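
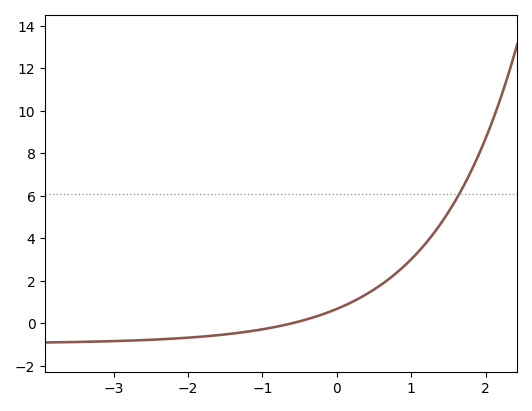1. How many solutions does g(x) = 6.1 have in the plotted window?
1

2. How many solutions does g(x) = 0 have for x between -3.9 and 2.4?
1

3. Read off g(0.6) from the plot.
1.8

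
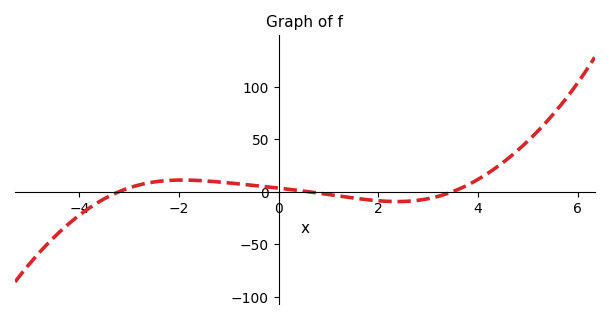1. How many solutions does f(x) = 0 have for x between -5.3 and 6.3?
3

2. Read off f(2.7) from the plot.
-10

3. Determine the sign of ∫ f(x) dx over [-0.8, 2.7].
negative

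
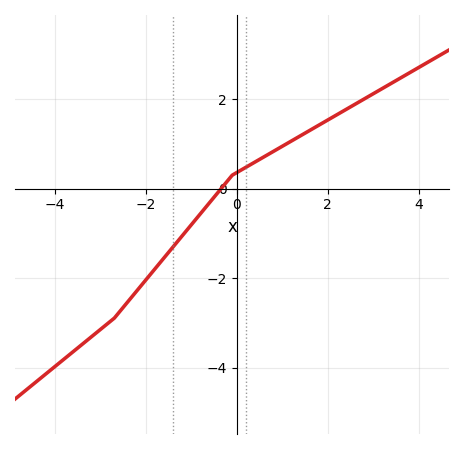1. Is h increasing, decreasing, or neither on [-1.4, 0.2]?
increasing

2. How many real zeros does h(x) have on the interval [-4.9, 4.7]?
1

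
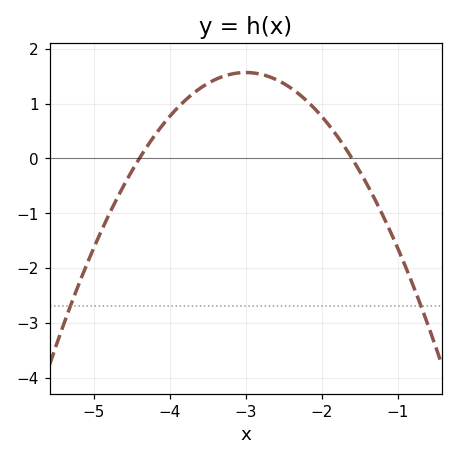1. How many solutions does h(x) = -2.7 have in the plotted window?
2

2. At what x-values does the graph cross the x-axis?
-4.4, -1.6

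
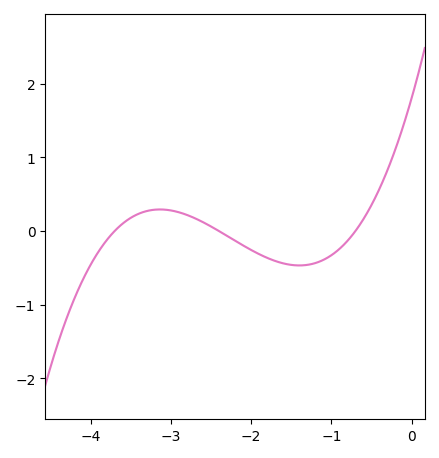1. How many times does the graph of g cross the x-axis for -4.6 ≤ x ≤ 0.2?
3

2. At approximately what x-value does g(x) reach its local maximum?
-3.14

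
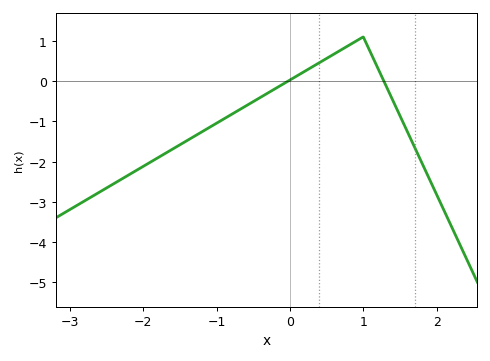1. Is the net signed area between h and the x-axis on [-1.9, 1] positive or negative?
negative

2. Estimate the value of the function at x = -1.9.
-2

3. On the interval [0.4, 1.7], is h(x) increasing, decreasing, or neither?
neither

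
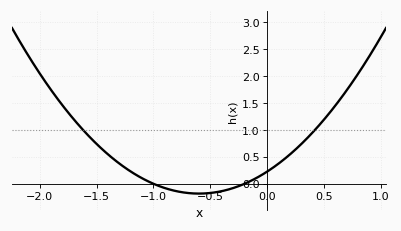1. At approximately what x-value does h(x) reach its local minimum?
-0.6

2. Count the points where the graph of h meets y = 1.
2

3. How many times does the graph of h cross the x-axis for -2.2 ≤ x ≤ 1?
2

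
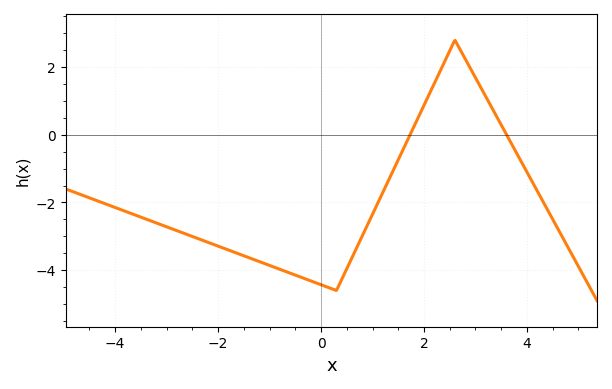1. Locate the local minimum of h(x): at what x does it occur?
0.299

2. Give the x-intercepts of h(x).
1.73, 3.6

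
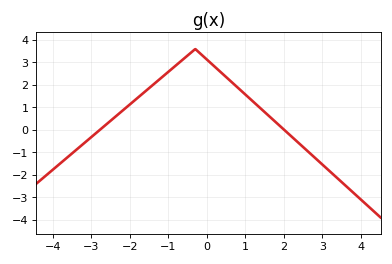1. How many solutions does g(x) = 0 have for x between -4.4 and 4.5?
2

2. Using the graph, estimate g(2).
0.016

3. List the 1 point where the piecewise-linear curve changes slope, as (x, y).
(-0.3, 3.6)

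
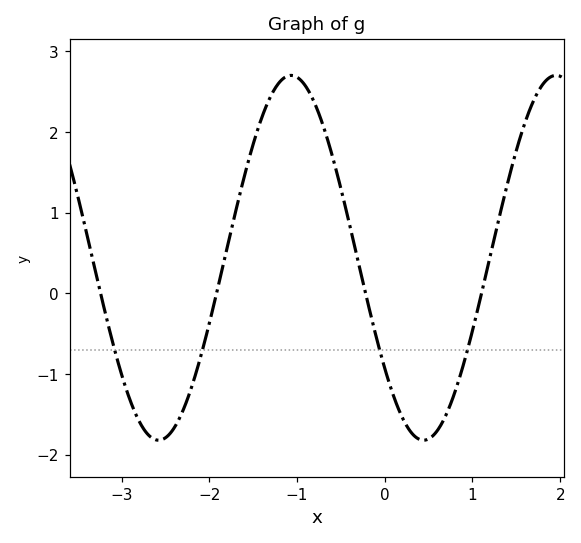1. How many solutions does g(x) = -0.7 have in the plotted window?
4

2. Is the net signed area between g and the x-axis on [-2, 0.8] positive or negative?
positive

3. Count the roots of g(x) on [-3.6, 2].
4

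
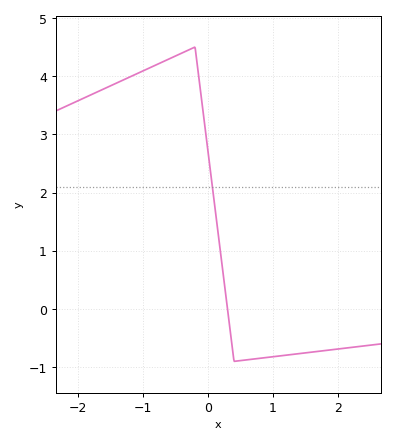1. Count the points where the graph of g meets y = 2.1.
1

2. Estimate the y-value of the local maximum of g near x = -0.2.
4.5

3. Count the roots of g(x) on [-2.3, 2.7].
1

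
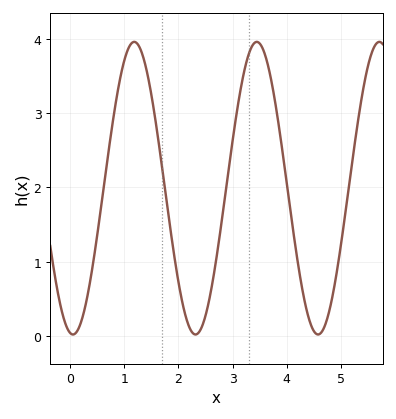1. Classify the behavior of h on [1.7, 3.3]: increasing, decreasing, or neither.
neither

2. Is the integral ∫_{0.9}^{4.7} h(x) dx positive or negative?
positive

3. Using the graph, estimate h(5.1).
1.72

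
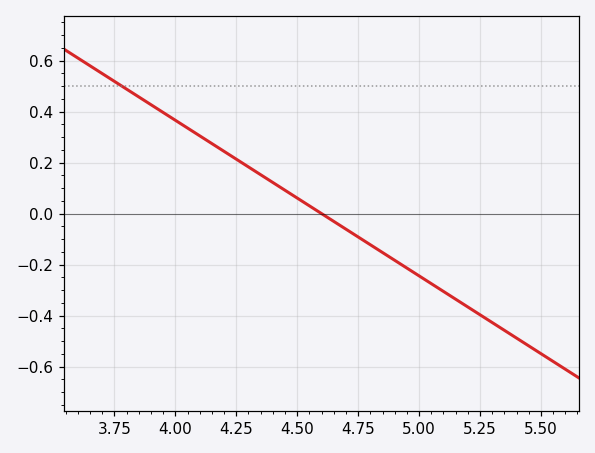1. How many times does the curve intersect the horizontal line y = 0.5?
1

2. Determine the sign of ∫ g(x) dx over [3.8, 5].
positive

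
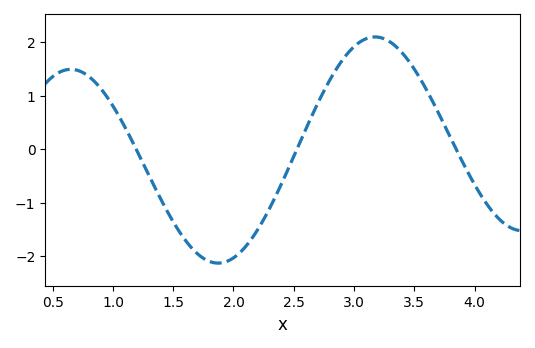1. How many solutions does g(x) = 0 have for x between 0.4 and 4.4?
3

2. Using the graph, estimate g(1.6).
-1.7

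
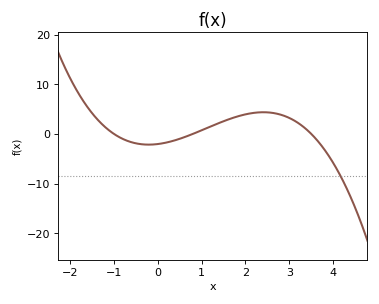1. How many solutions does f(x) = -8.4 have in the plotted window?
1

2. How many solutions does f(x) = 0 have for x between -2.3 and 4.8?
3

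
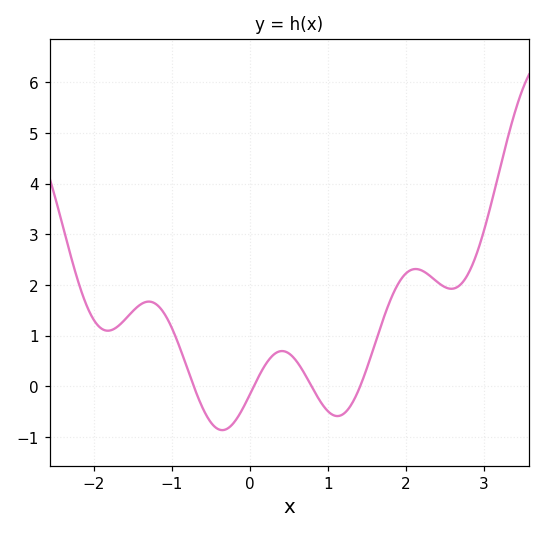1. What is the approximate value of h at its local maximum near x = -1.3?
1.7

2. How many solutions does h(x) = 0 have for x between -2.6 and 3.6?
4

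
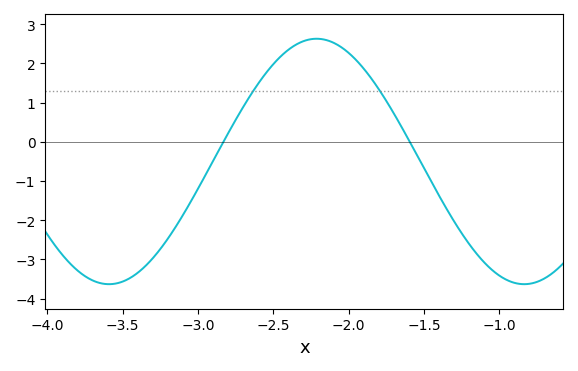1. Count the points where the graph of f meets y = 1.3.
2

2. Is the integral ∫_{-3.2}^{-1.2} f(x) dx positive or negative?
positive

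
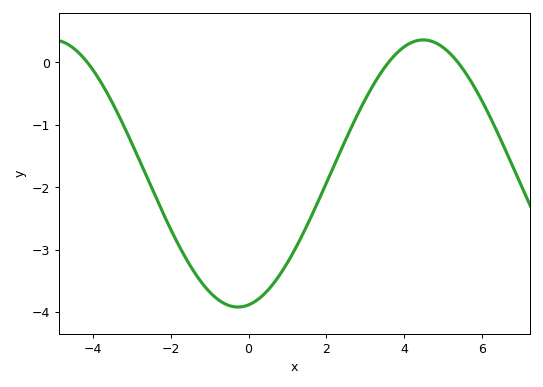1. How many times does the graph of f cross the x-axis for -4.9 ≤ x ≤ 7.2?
3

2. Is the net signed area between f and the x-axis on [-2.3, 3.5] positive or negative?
negative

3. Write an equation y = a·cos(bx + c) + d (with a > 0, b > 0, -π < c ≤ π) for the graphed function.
y = 2.14cos(0.66x - 2.96) - 1.78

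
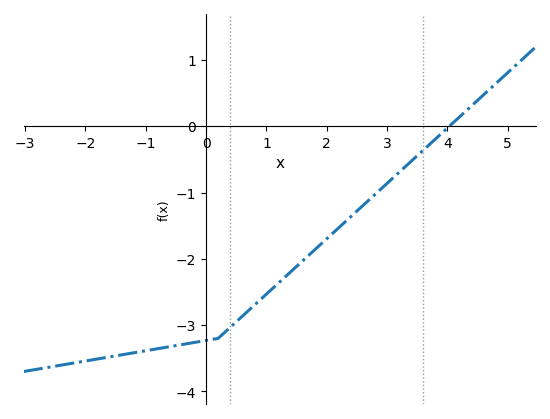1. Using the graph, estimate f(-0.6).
-3.3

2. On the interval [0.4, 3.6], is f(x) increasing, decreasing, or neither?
increasing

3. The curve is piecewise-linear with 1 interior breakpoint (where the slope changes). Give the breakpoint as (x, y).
(0.2, -3.2)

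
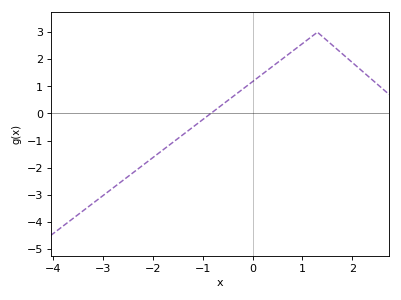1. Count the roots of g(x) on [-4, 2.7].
1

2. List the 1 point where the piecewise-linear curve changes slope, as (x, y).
(1.3, 3)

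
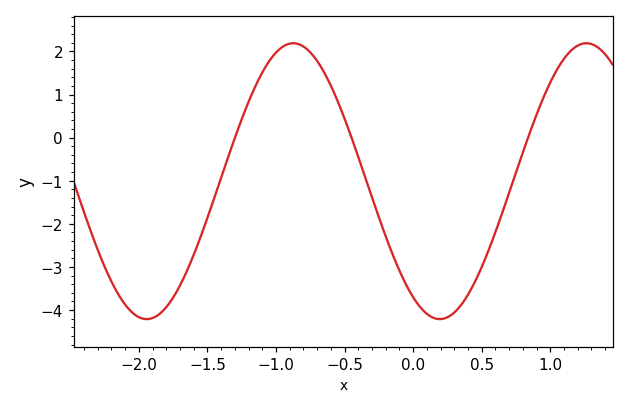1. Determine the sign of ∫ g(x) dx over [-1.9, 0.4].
negative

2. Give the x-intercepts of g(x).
-1.3, -0.4, 0.8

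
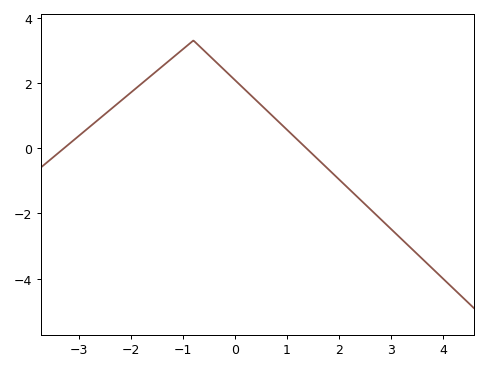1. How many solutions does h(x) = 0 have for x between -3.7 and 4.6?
2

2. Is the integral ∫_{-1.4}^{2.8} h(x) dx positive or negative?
positive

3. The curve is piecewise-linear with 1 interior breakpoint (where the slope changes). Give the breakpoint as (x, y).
(-0.8, 3.3)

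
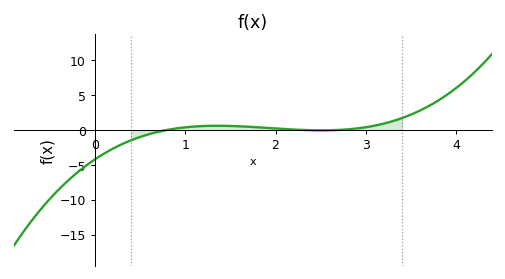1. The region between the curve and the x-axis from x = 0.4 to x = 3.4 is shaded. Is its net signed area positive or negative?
positive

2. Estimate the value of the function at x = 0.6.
-0.5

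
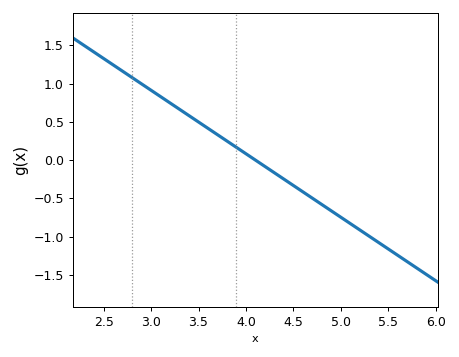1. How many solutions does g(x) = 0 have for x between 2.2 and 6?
1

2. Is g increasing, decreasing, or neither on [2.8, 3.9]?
decreasing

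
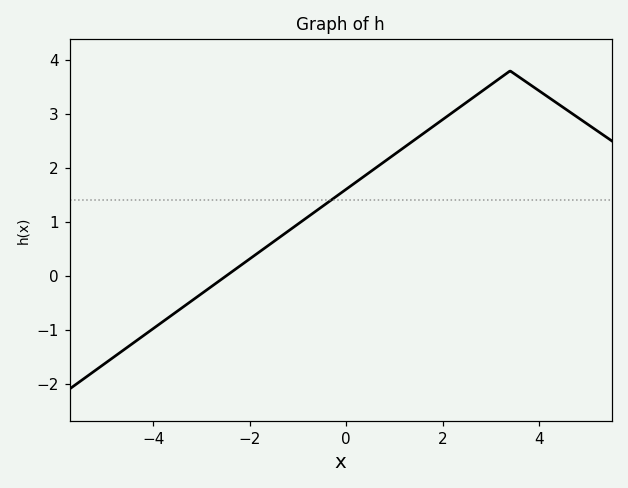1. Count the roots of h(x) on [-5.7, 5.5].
1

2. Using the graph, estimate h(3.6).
3.68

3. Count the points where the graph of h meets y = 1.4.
1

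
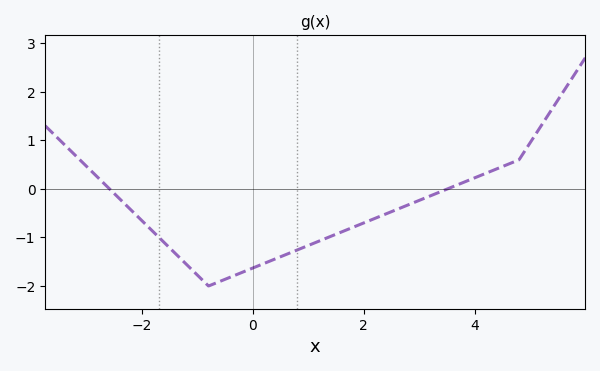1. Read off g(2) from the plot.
-0.7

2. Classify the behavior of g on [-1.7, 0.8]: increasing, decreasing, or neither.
neither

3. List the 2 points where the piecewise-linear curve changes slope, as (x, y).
(-0.8, -2); (4.8, 0.6)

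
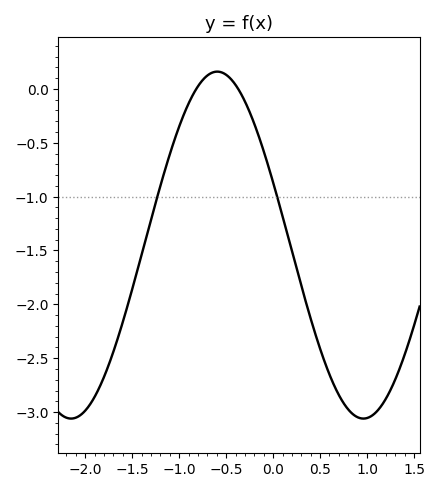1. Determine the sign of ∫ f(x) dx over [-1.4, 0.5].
negative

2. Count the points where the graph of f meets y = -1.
2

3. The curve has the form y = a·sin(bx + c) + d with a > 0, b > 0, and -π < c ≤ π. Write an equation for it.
y = 1.61sin(2x + 2.8) - 1.45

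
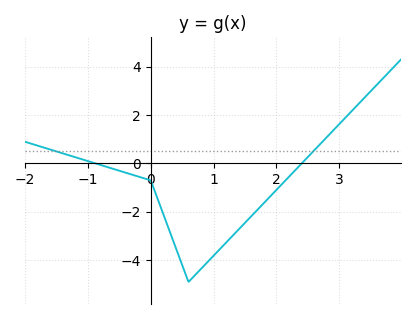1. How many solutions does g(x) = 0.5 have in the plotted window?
2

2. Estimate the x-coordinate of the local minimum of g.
0.602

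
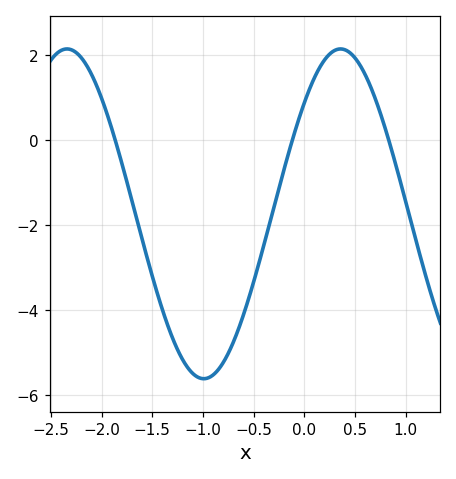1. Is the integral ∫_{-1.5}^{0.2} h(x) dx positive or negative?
negative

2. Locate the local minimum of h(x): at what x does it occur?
-1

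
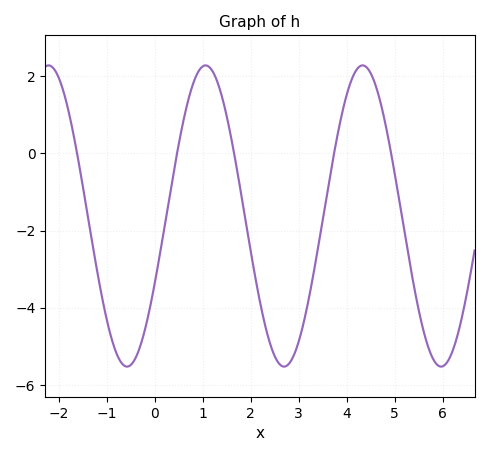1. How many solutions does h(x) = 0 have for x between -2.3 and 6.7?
5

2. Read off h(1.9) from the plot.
-1.8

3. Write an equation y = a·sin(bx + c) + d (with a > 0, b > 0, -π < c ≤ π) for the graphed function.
y = 3.9sin(1.92x - 0.46) - 1.62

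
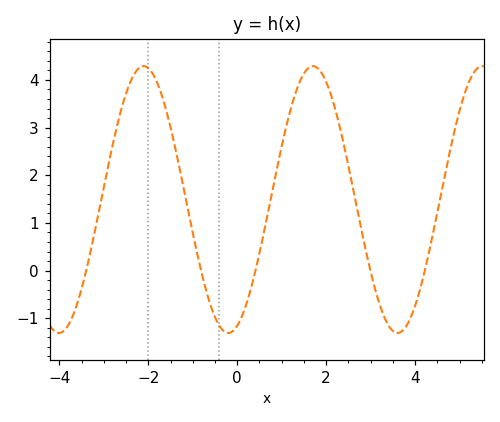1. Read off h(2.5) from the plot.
2.2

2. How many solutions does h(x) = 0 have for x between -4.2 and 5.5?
5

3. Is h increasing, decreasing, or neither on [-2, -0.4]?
decreasing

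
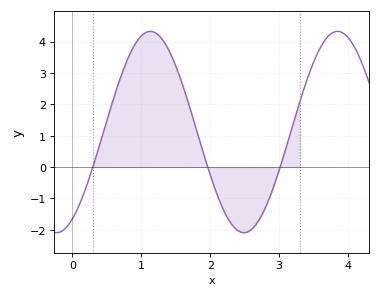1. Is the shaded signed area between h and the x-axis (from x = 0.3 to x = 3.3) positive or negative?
positive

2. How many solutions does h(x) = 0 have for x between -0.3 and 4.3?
3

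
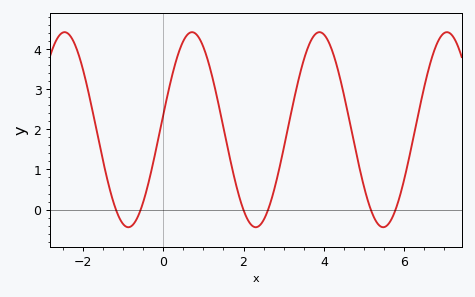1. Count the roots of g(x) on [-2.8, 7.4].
6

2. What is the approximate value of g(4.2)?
4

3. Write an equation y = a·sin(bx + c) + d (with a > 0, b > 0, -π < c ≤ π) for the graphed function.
y = 2.43sin(2x + 0.15) + 1.99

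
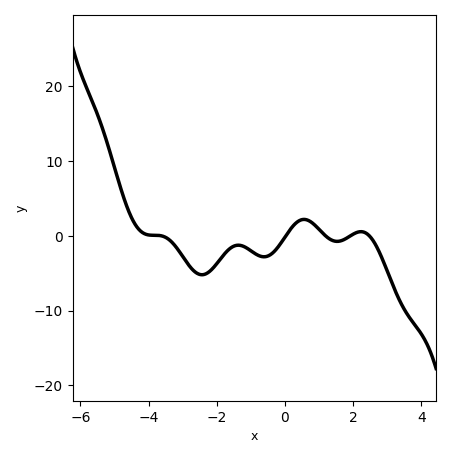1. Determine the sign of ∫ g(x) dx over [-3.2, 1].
negative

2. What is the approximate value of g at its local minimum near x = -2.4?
-5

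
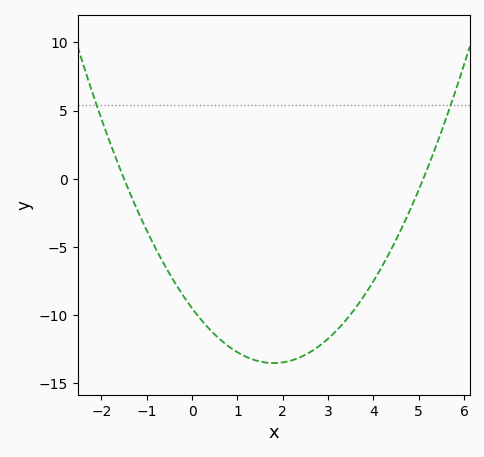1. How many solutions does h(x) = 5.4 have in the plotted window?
2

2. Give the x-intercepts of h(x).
-1.4, 5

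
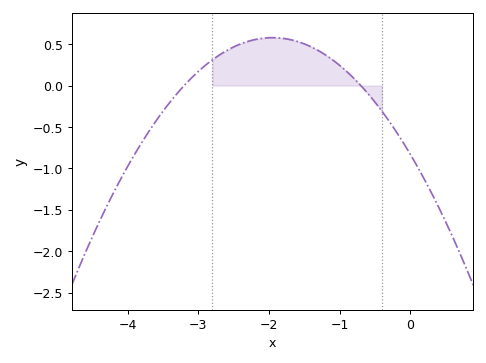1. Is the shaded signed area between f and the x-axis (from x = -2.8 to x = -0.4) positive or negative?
positive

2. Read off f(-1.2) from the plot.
0.35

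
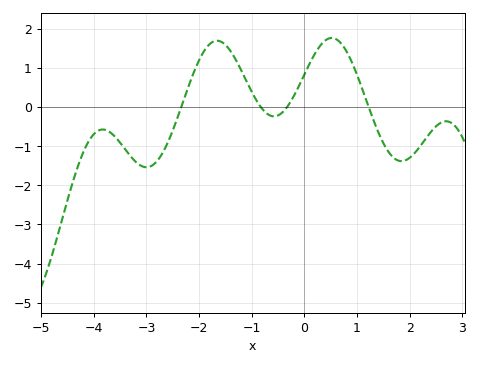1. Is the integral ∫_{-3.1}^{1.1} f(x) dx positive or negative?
positive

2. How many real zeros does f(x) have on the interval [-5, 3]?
4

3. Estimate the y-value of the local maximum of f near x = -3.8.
-0.577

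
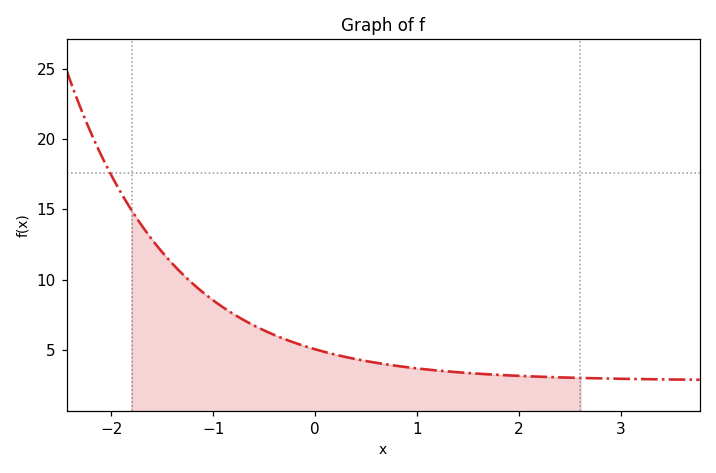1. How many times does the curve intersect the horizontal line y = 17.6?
1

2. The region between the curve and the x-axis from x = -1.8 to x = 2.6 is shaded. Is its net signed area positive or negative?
positive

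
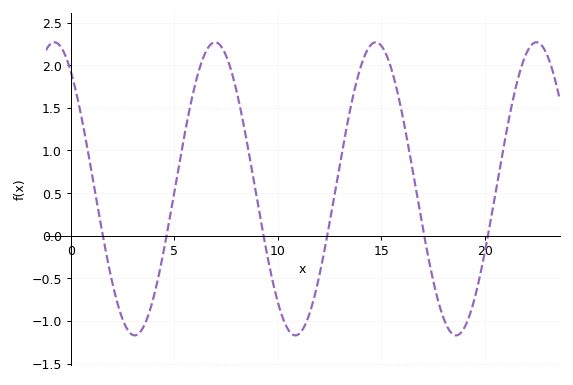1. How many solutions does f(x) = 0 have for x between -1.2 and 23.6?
6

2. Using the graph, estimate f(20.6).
0.631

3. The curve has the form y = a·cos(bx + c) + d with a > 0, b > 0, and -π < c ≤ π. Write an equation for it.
y = 1.72cos(0.81x + 0.64) + 0.55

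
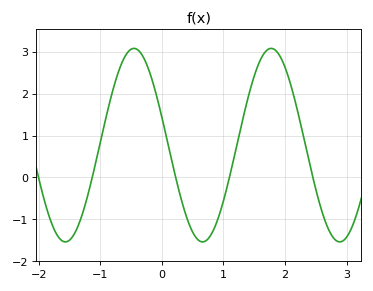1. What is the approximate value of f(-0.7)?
2.5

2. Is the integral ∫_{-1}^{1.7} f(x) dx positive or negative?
positive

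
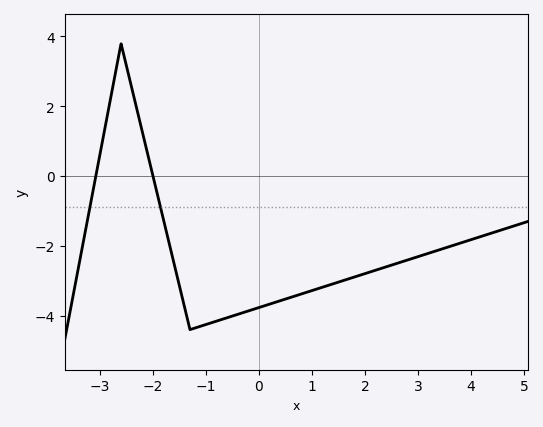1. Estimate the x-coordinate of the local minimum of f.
-1.3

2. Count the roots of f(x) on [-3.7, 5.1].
2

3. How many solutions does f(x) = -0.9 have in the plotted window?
2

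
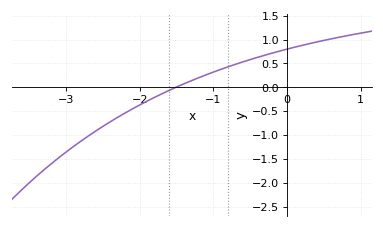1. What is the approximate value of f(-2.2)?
-0.55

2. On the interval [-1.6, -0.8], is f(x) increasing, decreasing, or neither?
increasing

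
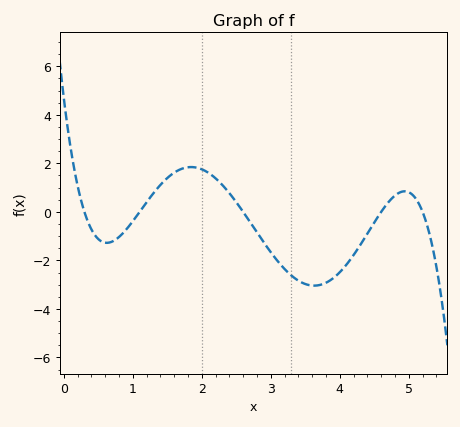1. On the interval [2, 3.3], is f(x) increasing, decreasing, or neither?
decreasing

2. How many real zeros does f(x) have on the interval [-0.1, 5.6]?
5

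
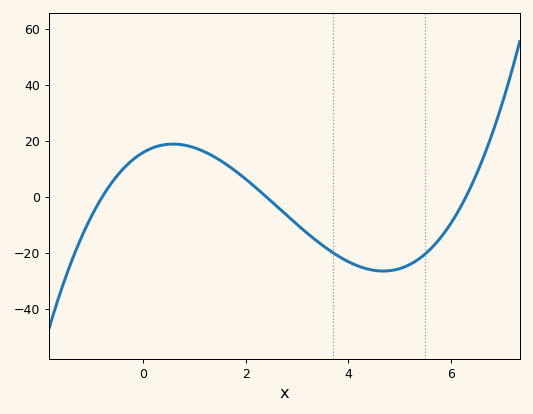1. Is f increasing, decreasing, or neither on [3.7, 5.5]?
neither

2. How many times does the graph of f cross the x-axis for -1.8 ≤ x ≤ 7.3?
3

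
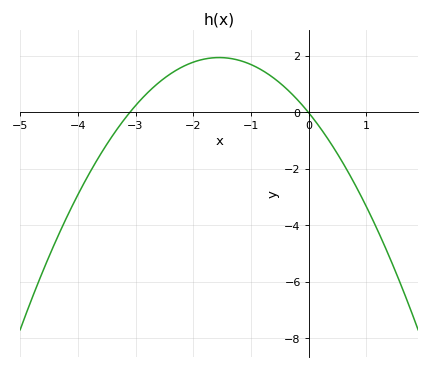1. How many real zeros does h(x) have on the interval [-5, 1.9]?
2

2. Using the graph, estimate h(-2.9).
0.47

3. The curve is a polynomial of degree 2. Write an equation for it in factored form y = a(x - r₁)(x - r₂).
y = -0.81(x + 3.1)(x - 0)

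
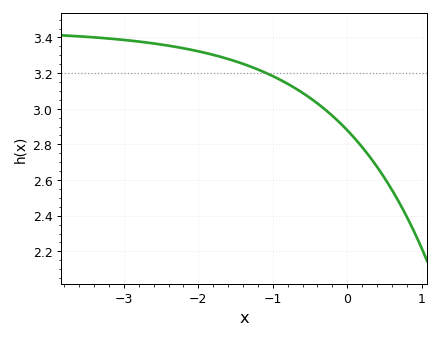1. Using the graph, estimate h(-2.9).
3.38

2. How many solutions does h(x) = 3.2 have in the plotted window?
1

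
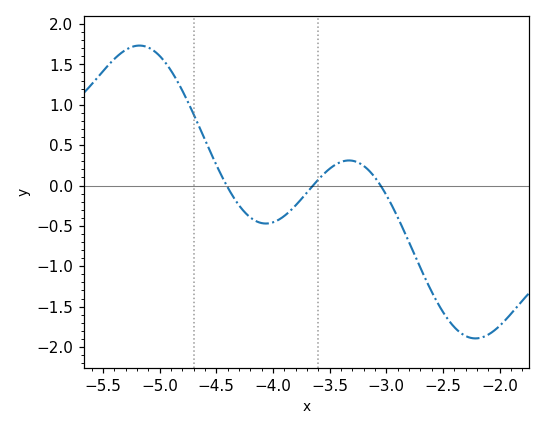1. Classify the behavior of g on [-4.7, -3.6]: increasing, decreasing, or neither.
neither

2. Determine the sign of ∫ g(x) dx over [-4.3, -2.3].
negative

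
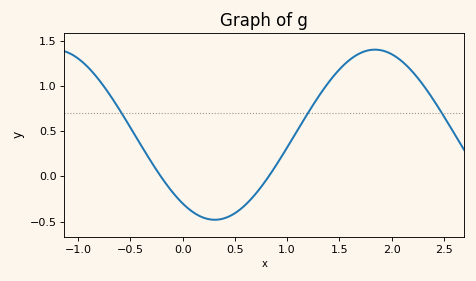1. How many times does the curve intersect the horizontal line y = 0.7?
3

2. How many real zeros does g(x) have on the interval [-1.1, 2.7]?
2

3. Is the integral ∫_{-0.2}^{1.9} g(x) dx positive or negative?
positive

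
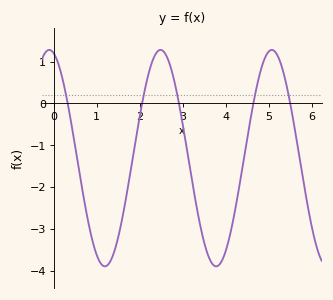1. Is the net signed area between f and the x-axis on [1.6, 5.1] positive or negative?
negative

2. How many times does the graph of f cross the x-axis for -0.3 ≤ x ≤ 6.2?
5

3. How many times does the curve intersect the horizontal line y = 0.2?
5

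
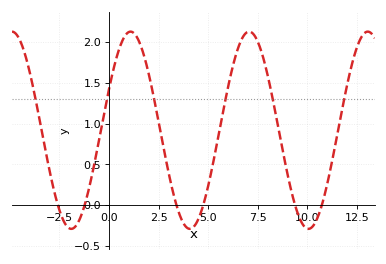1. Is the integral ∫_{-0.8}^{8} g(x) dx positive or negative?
positive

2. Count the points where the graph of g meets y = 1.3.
6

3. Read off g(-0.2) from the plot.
1.18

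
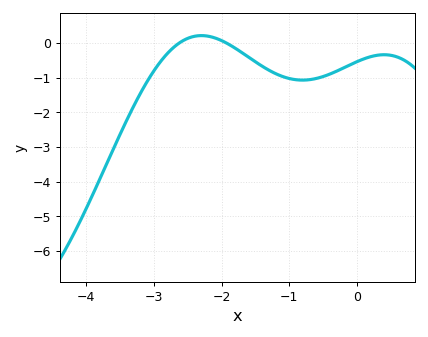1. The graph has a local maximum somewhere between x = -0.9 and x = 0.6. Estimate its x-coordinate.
0.405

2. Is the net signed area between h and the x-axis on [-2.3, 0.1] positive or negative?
negative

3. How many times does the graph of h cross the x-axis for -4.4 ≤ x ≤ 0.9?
2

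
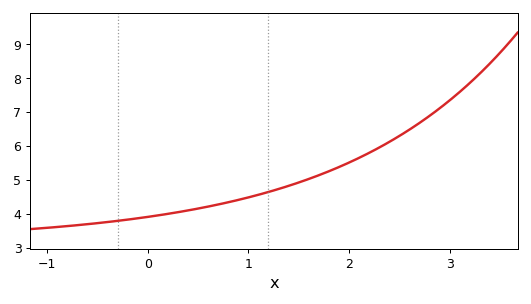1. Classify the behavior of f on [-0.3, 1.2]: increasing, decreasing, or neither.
increasing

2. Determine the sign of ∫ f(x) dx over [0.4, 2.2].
positive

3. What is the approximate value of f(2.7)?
6.67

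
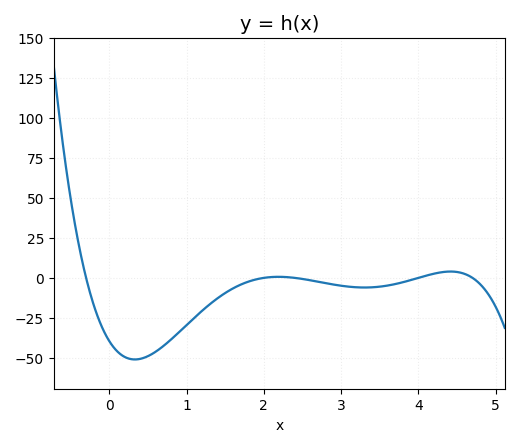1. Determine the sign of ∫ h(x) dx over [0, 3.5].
negative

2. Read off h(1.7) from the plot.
-4.23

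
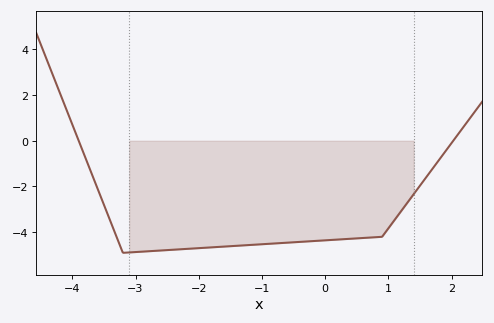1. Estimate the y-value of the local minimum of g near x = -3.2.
-4.9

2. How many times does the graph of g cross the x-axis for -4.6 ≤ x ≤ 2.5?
2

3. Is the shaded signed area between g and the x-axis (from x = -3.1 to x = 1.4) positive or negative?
negative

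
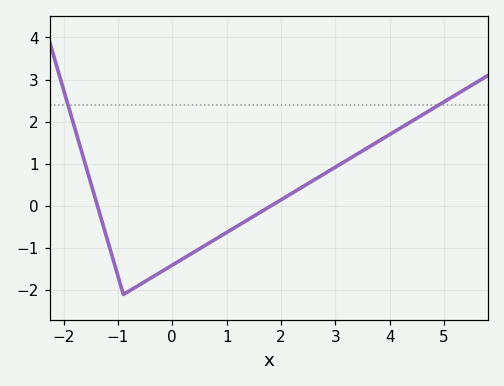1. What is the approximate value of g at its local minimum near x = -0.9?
-2.1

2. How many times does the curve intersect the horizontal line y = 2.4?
2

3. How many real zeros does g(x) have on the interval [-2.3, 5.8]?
2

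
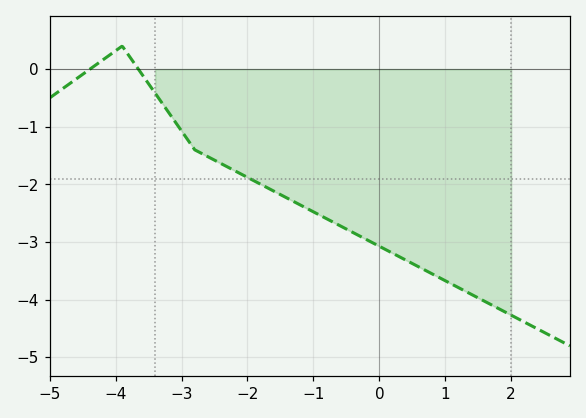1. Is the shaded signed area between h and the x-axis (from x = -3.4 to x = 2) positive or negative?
negative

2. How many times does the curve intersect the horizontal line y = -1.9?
1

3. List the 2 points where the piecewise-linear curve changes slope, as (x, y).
(-3.9, 0.4); (-2.8, -1.4)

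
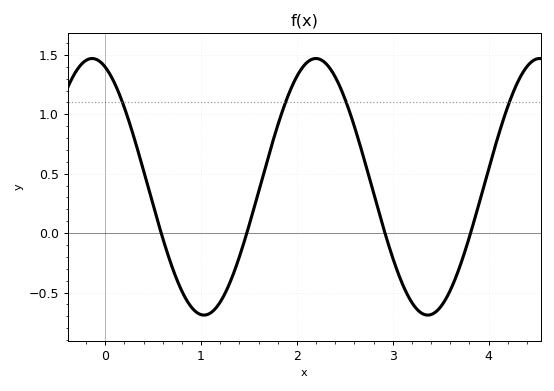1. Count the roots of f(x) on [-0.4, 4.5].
4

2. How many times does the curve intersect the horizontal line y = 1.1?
4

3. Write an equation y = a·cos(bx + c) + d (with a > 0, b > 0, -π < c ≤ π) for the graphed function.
y = 1.08cos(2.69x + 0.37) + 0.39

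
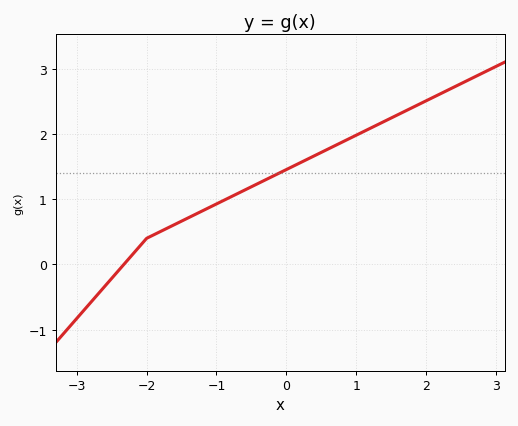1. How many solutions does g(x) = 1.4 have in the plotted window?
1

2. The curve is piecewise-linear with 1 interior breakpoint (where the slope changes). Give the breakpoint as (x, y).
(-2, 0.4)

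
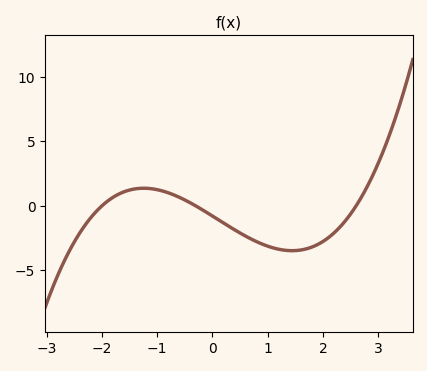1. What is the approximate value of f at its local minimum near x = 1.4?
-3.47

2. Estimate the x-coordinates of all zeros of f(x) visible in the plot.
-2, -0.3, 2.6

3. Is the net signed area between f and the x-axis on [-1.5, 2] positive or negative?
negative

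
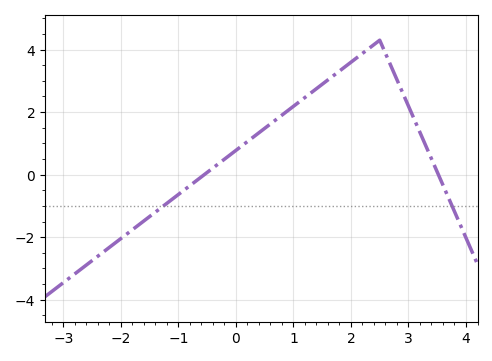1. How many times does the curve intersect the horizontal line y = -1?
2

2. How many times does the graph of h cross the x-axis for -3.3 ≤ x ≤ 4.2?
2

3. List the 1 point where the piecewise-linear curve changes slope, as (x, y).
(2.5, 4.3)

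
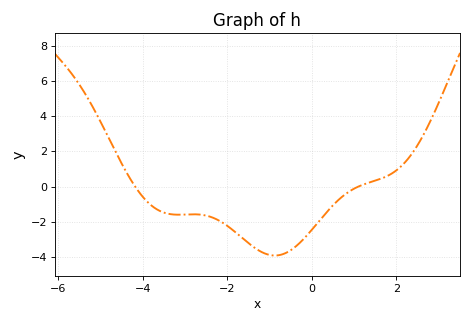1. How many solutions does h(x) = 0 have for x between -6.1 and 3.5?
2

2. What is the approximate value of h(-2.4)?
-1.72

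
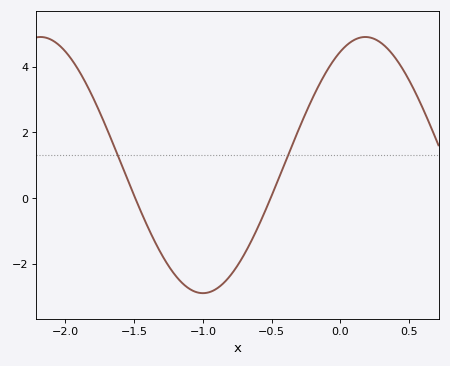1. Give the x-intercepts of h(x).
-1.5, -0.5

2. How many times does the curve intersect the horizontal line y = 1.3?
2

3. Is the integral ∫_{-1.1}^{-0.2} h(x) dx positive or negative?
negative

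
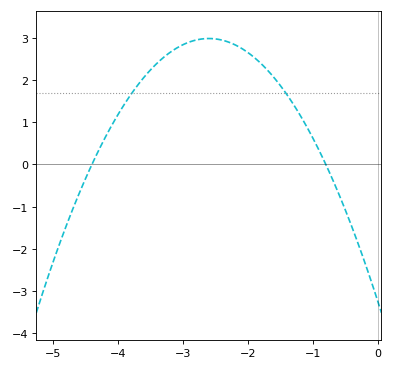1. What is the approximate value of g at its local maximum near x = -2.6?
2.98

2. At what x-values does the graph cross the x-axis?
-4.4, -0.8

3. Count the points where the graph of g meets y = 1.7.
2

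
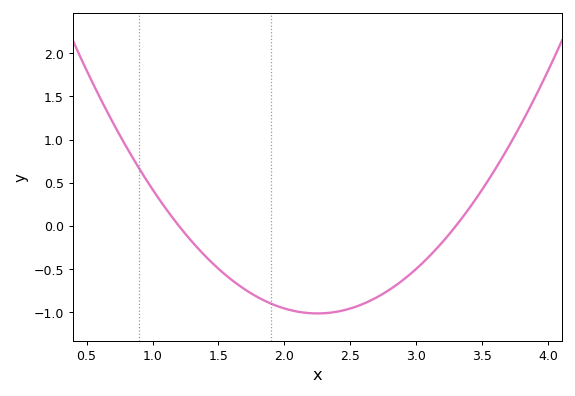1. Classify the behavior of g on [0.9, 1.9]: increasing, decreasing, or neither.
decreasing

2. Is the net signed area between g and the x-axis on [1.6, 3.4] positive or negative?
negative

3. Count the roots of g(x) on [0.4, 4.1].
2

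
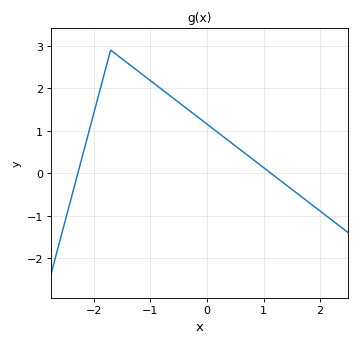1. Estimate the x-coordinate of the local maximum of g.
-1.7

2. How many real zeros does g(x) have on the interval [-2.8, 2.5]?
2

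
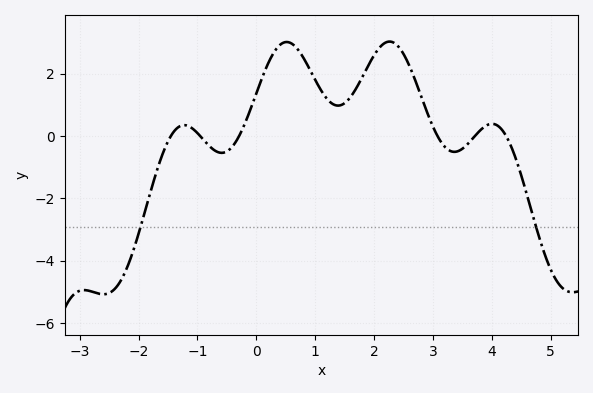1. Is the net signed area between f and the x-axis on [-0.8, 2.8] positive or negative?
positive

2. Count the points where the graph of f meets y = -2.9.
2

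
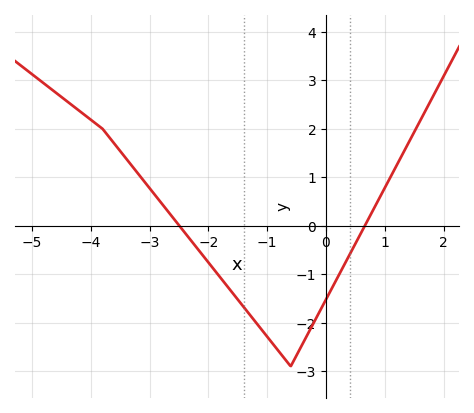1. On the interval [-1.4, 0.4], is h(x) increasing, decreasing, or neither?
neither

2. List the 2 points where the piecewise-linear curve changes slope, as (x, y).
(-3.8, 2); (-0.6, -2.9)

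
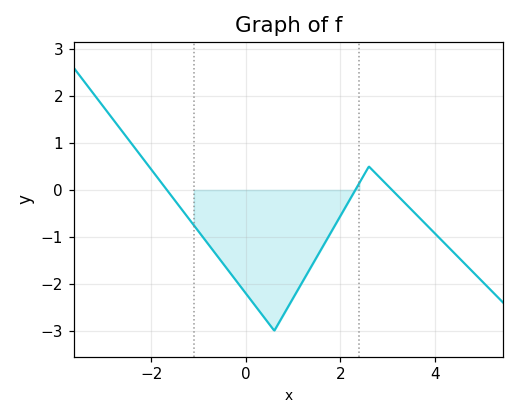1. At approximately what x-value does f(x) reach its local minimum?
0.6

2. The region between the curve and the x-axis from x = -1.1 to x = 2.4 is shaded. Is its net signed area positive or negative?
negative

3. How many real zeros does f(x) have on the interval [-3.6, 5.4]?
3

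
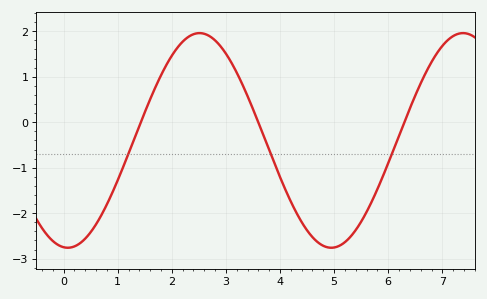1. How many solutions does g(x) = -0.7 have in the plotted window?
3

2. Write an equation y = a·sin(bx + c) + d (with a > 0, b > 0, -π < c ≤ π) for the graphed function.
y = 2.36sin(1.3x - 1.7) - 0.4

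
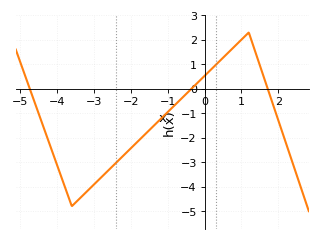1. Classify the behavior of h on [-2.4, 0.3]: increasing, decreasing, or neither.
increasing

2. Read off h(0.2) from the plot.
0.8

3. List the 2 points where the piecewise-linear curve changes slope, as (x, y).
(-3.6, -4.8); (1.2, 2.3)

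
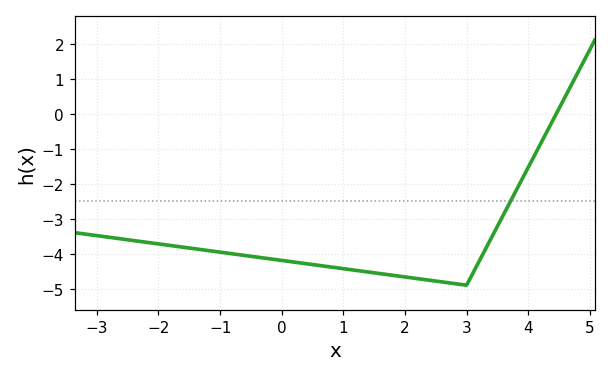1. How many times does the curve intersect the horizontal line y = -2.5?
1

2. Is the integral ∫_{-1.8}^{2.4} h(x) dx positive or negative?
negative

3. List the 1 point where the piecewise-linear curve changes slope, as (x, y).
(3, -4.9)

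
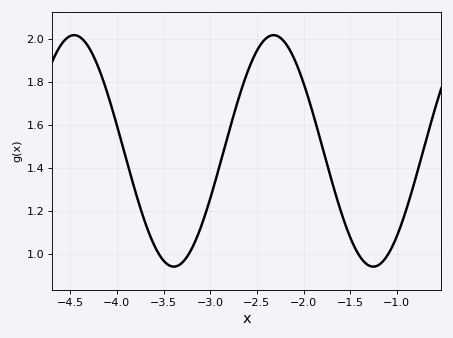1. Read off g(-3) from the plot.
1.26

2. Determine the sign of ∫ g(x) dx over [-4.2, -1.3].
positive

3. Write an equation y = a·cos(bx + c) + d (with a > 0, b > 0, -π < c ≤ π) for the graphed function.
y = 0.54cos(2.9x + 0.54) + 1.48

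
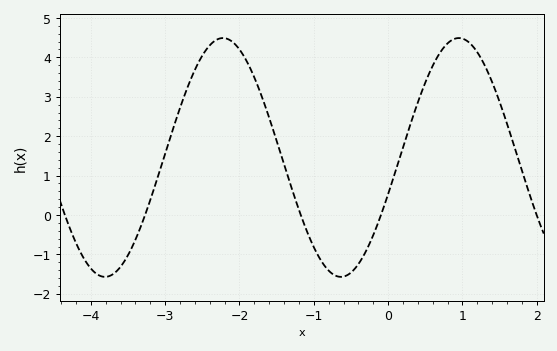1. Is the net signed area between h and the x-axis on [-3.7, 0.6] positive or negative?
positive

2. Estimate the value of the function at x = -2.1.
4.4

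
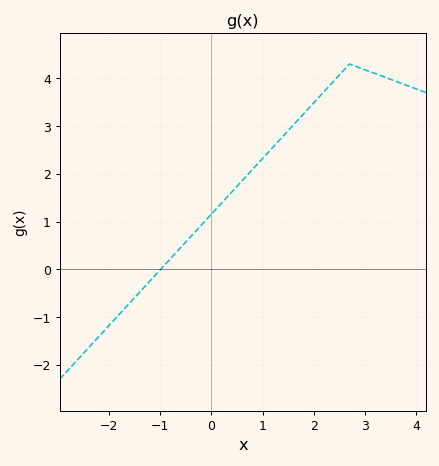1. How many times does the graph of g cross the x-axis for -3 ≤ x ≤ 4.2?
1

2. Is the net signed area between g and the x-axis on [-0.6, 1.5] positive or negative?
positive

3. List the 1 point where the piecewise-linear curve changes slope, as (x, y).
(2.7, 4.3)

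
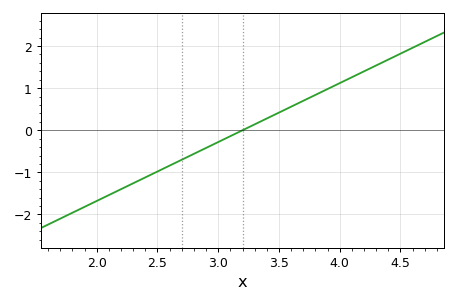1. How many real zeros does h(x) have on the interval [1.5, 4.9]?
1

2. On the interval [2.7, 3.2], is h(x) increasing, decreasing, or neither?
increasing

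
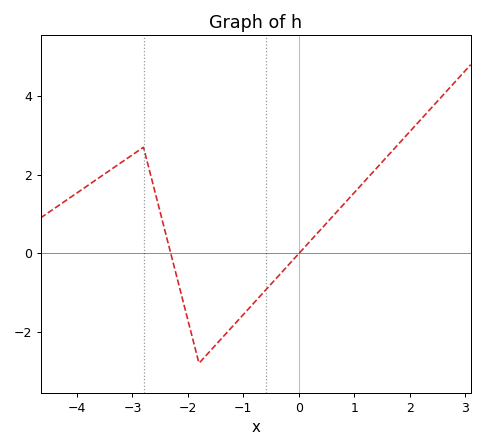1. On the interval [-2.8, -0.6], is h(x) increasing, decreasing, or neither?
neither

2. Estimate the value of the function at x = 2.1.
3.2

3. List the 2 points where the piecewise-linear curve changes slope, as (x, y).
(-2.8, 2.7); (-1.8, -2.8)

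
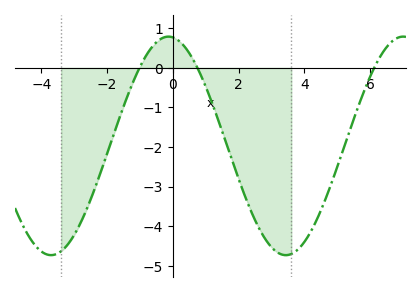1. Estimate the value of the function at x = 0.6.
0.229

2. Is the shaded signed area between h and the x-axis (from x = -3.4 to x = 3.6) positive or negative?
negative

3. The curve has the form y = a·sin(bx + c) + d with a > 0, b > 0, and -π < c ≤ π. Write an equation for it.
y = 2.76sin(0.88x + 1.69) - 1.97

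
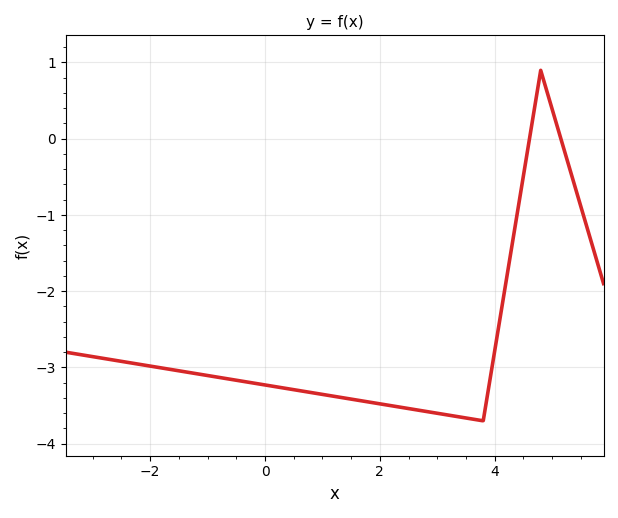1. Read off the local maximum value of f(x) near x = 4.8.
0.899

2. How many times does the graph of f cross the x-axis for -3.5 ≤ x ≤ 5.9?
2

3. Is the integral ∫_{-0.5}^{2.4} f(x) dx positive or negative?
negative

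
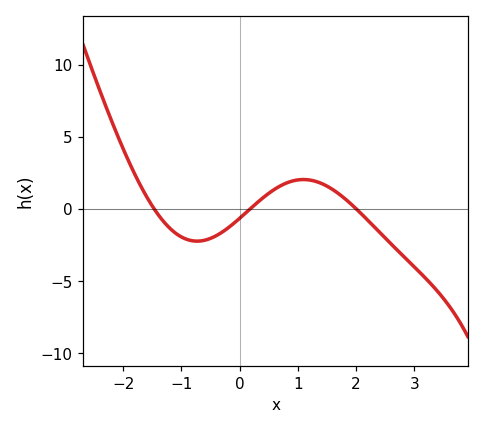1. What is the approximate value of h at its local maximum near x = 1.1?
2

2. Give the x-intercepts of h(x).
-1.5, 0.2, 2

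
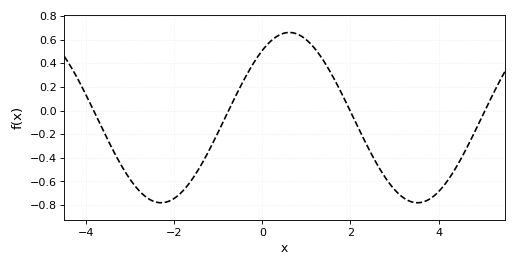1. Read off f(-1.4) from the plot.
-0.468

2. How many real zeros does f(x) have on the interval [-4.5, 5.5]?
4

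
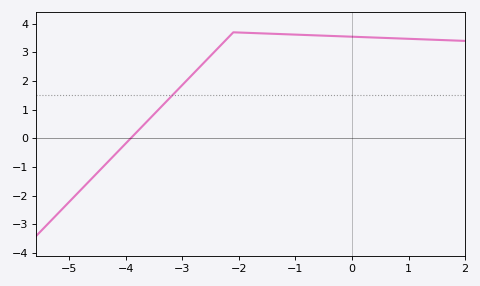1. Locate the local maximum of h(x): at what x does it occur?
-2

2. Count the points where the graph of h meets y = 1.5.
1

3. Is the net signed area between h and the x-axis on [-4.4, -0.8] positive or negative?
positive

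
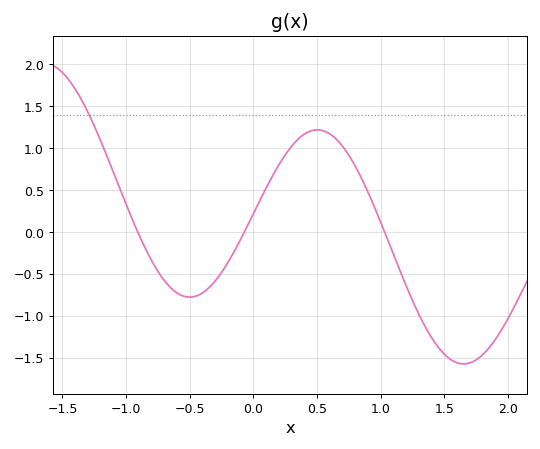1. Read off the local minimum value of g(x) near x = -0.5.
-0.8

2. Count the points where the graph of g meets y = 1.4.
1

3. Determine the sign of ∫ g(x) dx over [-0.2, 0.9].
positive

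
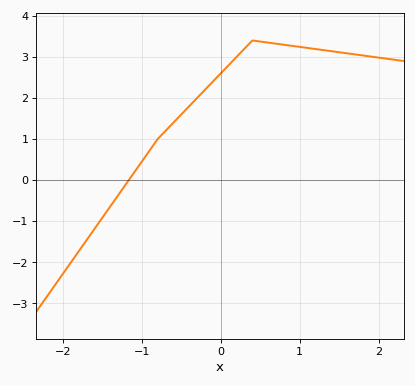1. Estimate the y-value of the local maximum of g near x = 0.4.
3.4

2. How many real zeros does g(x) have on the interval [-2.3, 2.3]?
1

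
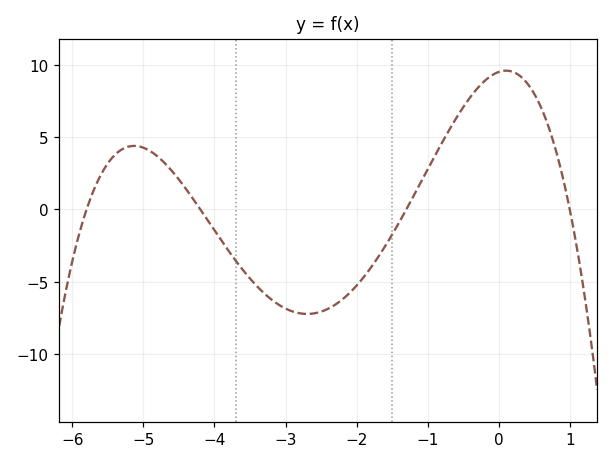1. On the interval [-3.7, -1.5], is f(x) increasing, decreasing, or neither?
neither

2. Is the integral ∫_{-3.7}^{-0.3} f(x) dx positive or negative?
negative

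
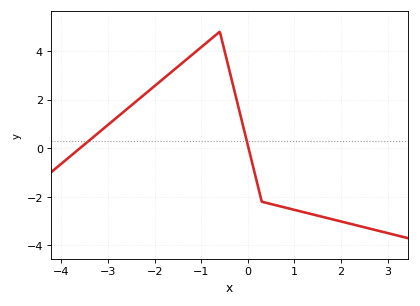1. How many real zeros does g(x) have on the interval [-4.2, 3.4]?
2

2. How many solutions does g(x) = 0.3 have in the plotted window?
2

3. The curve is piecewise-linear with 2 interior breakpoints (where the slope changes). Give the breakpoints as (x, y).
(-0.6, 4.8); (0.3, -2.2)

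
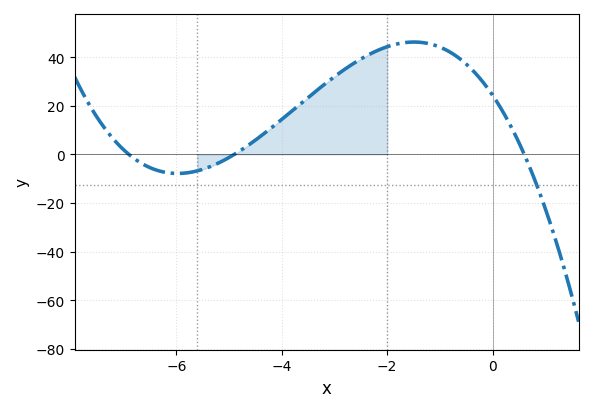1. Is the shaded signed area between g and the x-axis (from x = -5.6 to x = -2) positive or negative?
positive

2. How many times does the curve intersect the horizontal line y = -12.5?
1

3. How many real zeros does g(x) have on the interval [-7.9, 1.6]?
3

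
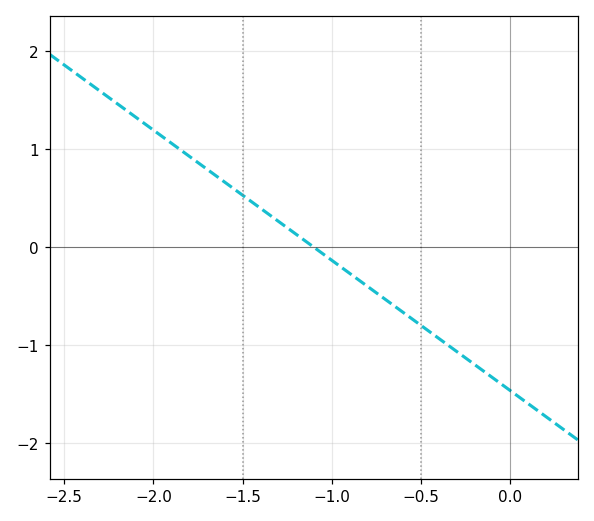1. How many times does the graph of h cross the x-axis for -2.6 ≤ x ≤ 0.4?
1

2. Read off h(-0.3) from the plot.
-1.06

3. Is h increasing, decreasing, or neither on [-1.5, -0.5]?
decreasing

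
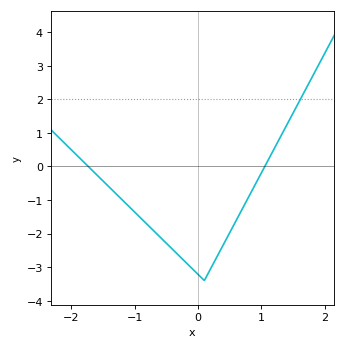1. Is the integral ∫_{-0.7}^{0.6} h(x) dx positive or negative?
negative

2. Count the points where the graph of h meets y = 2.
1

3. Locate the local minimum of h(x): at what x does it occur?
0.1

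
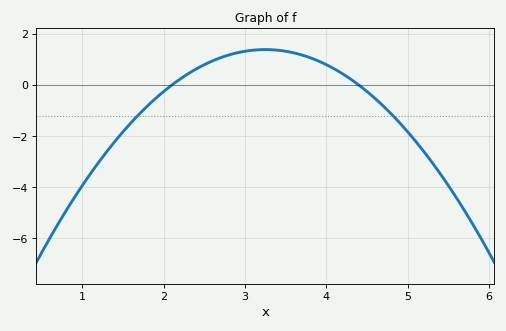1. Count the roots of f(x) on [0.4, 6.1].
2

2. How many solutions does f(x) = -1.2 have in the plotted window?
2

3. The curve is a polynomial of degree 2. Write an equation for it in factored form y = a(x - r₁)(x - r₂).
y = -1.05(x - 2.1)(x - 4.4)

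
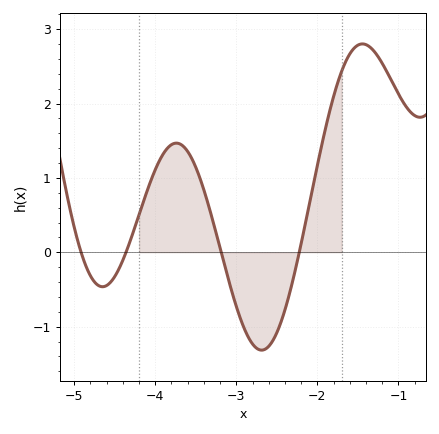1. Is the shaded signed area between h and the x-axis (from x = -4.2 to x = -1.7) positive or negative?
positive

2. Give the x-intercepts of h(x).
-4.92, -4.36, -3.19, -2.22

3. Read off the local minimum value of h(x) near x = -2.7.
-1.32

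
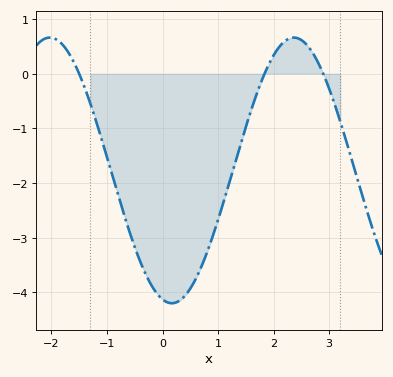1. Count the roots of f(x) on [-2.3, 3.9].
3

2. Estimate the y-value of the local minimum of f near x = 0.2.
-4.2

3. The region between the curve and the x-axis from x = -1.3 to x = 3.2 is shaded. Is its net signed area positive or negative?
negative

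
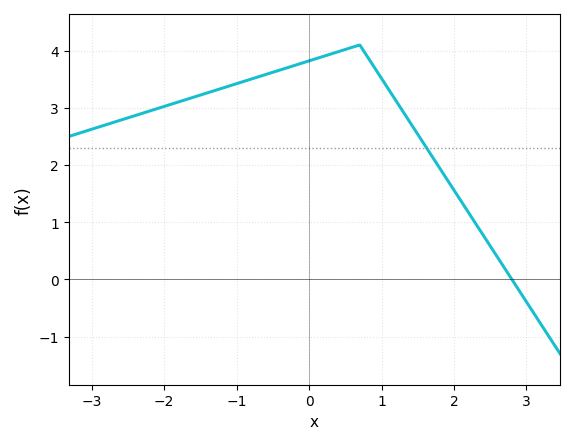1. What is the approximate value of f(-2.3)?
2.9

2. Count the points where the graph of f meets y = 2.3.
1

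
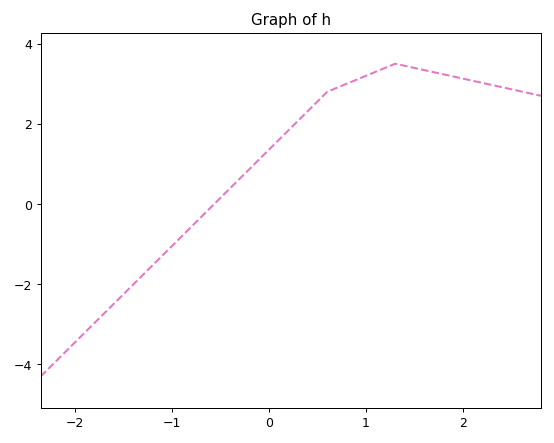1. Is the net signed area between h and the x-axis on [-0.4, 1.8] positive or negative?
positive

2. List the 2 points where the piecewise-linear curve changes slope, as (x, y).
(0.6, 2.8); (1.3, 3.5)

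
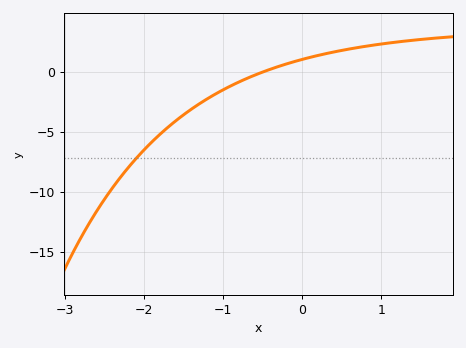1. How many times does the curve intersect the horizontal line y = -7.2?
1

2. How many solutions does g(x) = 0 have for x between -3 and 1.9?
1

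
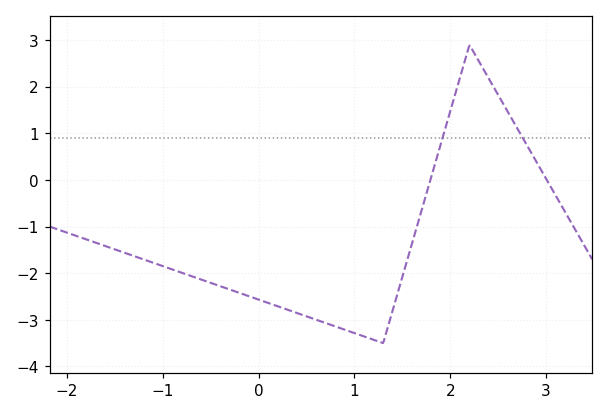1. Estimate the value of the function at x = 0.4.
-2.9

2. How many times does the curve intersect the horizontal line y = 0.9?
2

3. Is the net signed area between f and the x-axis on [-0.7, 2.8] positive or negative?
negative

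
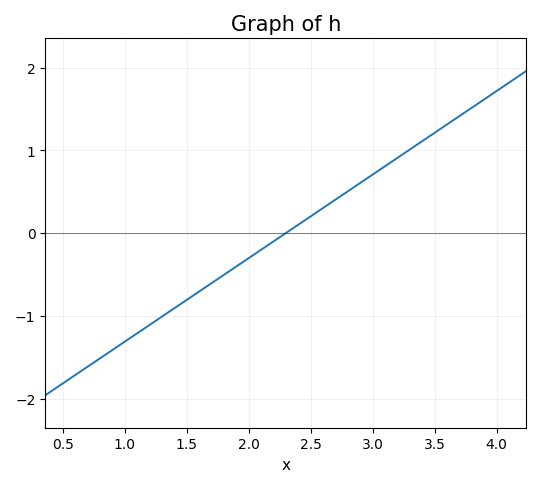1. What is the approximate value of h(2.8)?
0.505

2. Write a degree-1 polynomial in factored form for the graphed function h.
y = 1.01(x - 2.3)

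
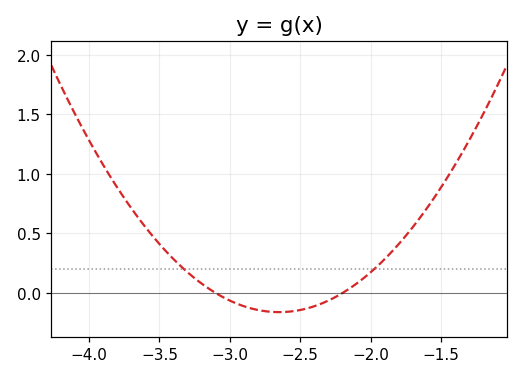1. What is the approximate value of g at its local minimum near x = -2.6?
-0.16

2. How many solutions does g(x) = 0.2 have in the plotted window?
2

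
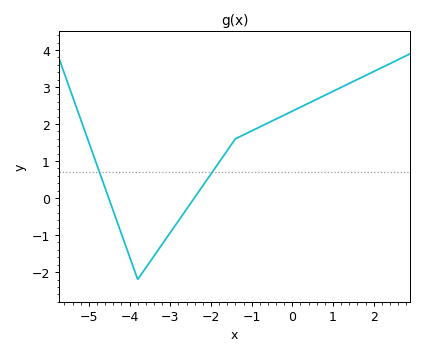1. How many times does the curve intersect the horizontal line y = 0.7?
2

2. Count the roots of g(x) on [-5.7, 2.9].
2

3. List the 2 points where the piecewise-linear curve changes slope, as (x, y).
(-3.8, -2.2); (-1.4, 1.6)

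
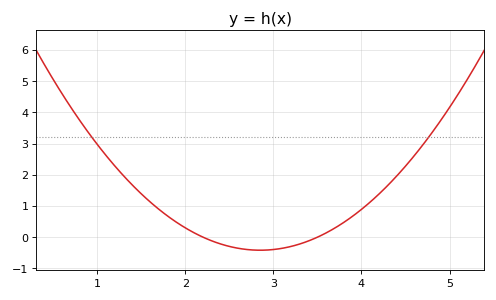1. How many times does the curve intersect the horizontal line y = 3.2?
2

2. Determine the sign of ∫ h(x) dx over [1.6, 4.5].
positive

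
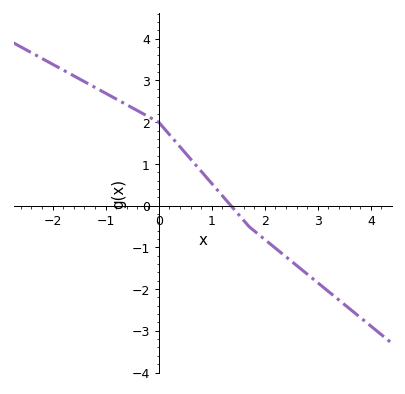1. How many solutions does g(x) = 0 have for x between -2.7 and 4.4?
1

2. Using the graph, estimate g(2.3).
-1.1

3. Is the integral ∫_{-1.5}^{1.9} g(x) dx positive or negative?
positive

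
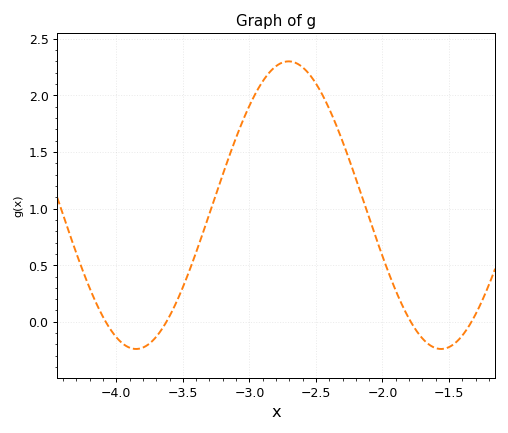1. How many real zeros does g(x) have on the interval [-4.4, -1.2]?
4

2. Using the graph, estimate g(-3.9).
-0.229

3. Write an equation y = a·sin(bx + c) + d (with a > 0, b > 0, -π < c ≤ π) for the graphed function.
y = 1.27sin(2.74x + 2.7) + 1.03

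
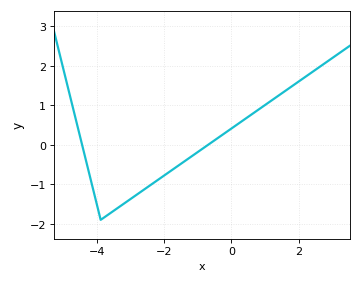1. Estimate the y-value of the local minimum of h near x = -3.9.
-1.9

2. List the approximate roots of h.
-4.45, -0.694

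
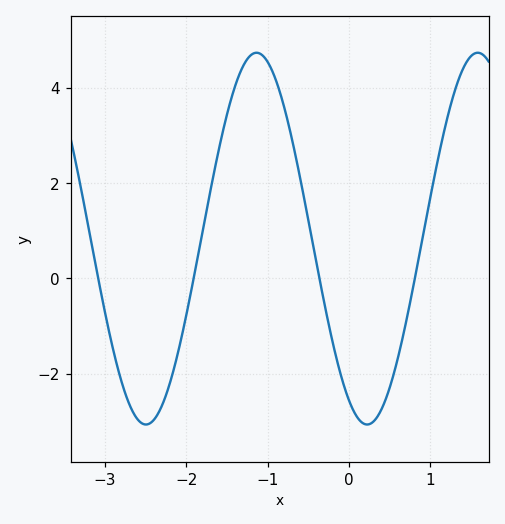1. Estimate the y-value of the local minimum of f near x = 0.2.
-3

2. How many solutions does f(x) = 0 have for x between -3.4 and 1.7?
4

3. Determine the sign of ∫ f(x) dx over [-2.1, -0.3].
positive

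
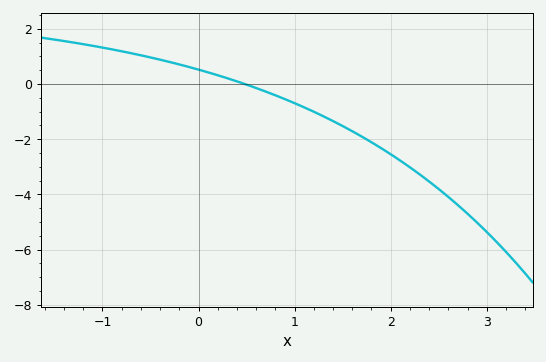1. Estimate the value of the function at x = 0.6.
-0.2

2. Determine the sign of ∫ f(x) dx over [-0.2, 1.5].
negative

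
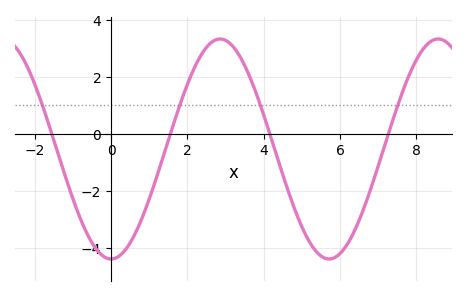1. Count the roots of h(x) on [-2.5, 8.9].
4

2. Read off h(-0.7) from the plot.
-3.4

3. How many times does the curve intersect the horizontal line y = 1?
4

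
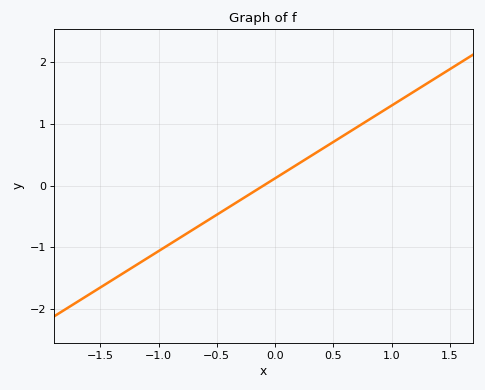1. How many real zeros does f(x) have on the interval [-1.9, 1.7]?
1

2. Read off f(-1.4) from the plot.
-1.5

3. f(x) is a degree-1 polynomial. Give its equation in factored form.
y = 1.18(x + 0.1)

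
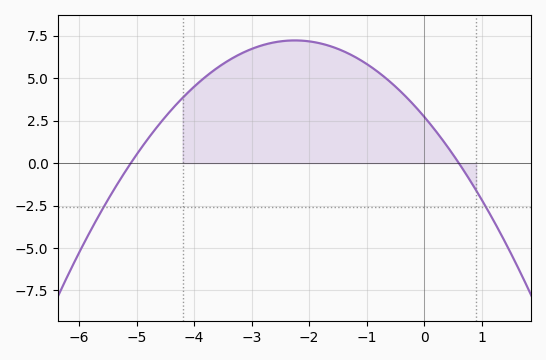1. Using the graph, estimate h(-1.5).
6.73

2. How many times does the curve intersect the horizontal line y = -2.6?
2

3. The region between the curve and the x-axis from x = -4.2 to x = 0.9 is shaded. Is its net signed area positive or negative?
positive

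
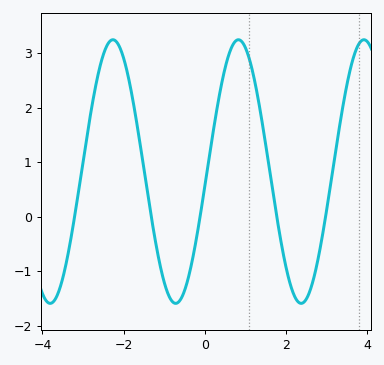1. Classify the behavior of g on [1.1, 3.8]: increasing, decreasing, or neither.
neither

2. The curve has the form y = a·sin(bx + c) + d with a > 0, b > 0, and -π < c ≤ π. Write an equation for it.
y = 2.42sin(2x - 0.12) + 0.83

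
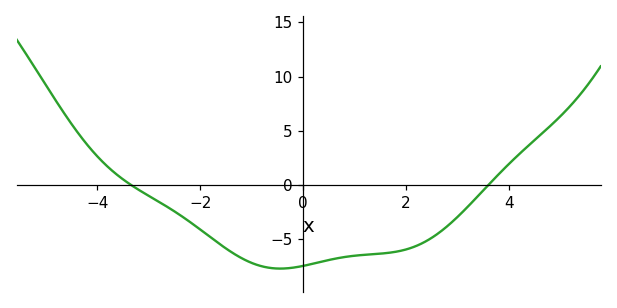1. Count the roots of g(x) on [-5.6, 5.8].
2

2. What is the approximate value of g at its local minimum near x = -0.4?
-7.69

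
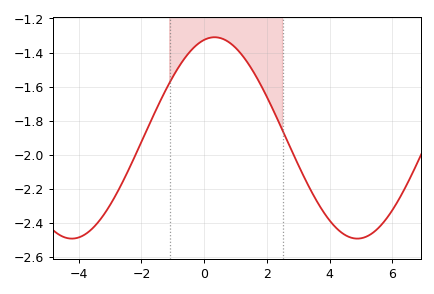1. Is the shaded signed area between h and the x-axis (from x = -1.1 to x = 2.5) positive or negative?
negative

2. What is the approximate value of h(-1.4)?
-1.68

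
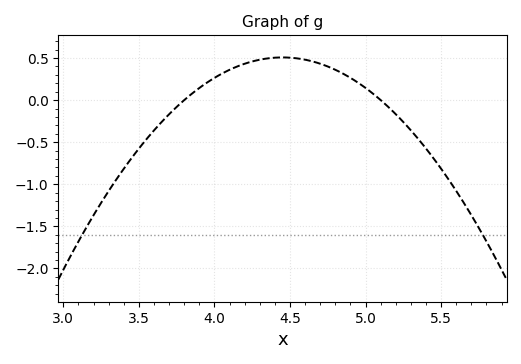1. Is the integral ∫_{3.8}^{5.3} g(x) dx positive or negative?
positive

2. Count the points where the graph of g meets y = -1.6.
2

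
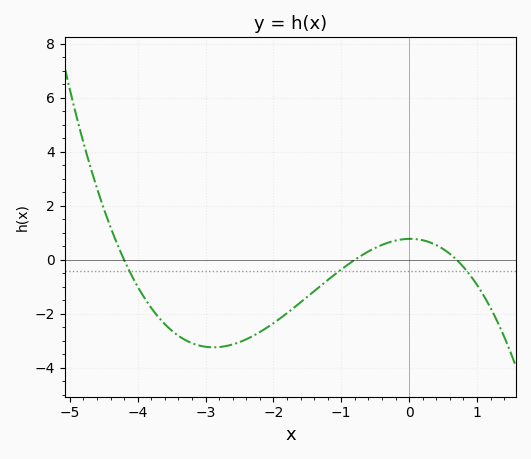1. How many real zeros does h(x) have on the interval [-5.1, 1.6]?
3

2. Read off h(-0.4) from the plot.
0.6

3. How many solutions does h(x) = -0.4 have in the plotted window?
3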